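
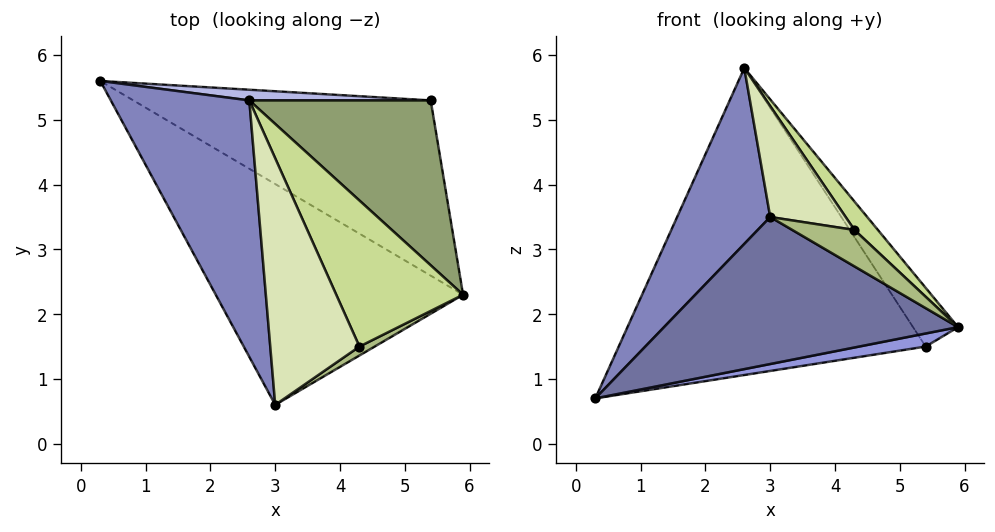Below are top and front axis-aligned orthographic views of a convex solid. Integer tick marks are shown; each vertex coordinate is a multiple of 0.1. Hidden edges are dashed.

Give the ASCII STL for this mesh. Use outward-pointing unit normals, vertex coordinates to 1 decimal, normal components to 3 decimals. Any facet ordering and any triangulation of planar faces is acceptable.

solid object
 facet normal -0.161 -0.547 -0.822
  outer loop
   vertex 3.0 0.6 3.5
   vertex 0.3 5.6 0.7
   vertex 5.9 2.3 1.8
  endloop
 endfacet
 facet normal -0.885 -0.263 0.384
  outer loop
   vertex 2.6 5.3 5.8
   vertex 0.3 5.6 0.7
   vertex 3.0 0.6 3.5
  endloop
 endfacet
 facet normal 0.150 -0.074 -0.986
  outer loop
   vertex 5.4 5.3 1.5
   vertex 5.9 2.3 1.8
   vertex 0.3 5.6 0.7
  endloop
 endfacet
 facet normal 0.053 0.998 0.035
  outer loop
   vertex 5.4 5.3 1.5
   vertex 0.3 5.6 0.7
   vertex 2.6 5.3 5.8
  endloop
 endfacet
 facet normal 0.823 0.191 0.536
  outer loop
   vertex 5.4 5.3 1.5
   vertex 2.6 5.3 5.8
   vertex 5.9 2.3 1.8
  endloop
 endfacet
 facet normal 0.578 -0.792 0.194
  outer loop
   vertex 4.3 1.5 3.3
   vertex 3.0 0.6 3.5
   vertex 5.9 2.3 1.8
  endloop
 endfacet
 facet normal 0.713 -0.134 0.689
  outer loop
   vertex 4.3 1.5 3.3
   vertex 5.9 2.3 1.8
   vertex 2.6 5.3 5.8
  endloop
 endfacet
 facet normal 0.391 -0.378 0.840
  outer loop
   vertex 4.3 1.5 3.3
   vertex 2.6 5.3 5.8
   vertex 3.0 0.6 3.5
  endloop
 endfacet
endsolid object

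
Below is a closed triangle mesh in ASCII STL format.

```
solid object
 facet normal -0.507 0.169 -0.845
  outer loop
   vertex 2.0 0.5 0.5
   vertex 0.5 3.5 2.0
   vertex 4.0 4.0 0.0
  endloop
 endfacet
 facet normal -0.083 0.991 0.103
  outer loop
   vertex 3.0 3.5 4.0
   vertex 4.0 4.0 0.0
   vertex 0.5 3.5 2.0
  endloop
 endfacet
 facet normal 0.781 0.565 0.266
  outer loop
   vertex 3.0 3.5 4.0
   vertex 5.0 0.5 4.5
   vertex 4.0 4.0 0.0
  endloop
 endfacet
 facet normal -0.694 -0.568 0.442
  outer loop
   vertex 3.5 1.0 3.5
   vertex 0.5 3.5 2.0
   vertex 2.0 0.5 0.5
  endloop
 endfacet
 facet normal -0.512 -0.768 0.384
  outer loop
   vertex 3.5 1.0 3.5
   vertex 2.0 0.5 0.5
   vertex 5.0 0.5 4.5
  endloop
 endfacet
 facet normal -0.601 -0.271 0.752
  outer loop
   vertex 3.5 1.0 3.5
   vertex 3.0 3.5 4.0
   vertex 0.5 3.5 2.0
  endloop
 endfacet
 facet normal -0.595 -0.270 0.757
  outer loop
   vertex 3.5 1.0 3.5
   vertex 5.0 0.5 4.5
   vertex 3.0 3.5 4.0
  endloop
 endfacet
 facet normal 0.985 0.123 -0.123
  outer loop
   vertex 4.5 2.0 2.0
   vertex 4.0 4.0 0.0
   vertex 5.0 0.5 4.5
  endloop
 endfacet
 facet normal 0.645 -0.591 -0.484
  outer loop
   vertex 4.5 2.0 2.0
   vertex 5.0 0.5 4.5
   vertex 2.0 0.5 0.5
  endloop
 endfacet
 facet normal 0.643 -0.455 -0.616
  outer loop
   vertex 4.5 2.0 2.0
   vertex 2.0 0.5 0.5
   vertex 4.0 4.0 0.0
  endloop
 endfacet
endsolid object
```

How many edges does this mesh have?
15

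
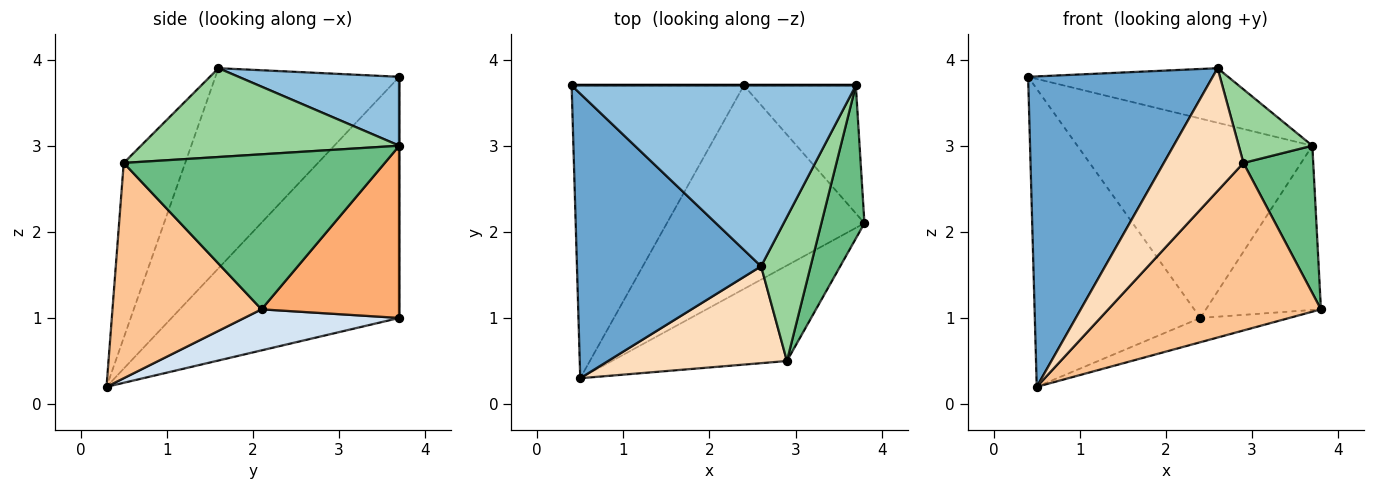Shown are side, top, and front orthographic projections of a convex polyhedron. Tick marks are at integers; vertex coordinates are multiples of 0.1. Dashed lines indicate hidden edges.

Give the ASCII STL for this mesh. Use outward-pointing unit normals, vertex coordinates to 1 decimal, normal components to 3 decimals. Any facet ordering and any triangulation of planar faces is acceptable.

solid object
 facet normal -0.592 -0.594 0.545
  outer loop
   vertex 2.6 1.6 3.9
   vertex 0.4 3.7 3.8
   vertex 0.5 0.3 0.2
  endloop
 endfacet
 facet normal 0.226 0.281 0.933
  outer loop
   vertex 3.7 3.7 3.0
   vertex 0.4 3.7 3.8
   vertex 2.6 1.6 3.9
  endloop
 endfacet
 facet normal -0.700 0.509 -0.500
  outer loop
   vertex 2.4 3.7 1.0
   vertex 0.5 0.3 0.2
   vertex 0.4 3.7 3.8
  endloop
 endfacet
 facet normal 0.202 0.116 -0.973
  outer loop
   vertex 2.4 3.7 1.0
   vertex 3.8 2.1 1.1
   vertex 0.5 0.3 0.2
  endloop
 endfacet
 facet normal 0.000 1.000 0.000
  outer loop
   vertex 2.4 3.7 1.0
   vertex 0.4 3.7 3.8
   vertex 3.7 3.7 3.0
  endloop
 endfacet
 facet normal 0.687 0.573 -0.447
  outer loop
   vertex 2.4 3.7 1.0
   vertex 3.7 3.7 3.0
   vertex 3.8 2.1 1.1
  endloop
 endfacet
 facet normal 0.520 -0.742 -0.423
  outer loop
   vertex 2.9 0.5 2.8
   vertex 0.5 0.3 0.2
   vertex 3.8 2.1 1.1
  endloop
 endfacet
 facet normal -0.518 -0.671 0.530
  outer loop
   vertex 2.9 0.5 2.8
   vertex 2.6 1.6 3.9
   vertex 0.5 0.3 0.2
  endloop
 endfacet
 facet normal 0.933 -0.249 0.259
  outer loop
   vertex 2.9 0.5 2.8
   vertex 3.8 2.1 1.1
   vertex 3.7 3.7 3.0
  endloop
 endfacet
 facet normal 0.848 -0.241 0.473
  outer loop
   vertex 2.9 0.5 2.8
   vertex 3.7 3.7 3.0
   vertex 2.6 1.6 3.9
  endloop
 endfacet
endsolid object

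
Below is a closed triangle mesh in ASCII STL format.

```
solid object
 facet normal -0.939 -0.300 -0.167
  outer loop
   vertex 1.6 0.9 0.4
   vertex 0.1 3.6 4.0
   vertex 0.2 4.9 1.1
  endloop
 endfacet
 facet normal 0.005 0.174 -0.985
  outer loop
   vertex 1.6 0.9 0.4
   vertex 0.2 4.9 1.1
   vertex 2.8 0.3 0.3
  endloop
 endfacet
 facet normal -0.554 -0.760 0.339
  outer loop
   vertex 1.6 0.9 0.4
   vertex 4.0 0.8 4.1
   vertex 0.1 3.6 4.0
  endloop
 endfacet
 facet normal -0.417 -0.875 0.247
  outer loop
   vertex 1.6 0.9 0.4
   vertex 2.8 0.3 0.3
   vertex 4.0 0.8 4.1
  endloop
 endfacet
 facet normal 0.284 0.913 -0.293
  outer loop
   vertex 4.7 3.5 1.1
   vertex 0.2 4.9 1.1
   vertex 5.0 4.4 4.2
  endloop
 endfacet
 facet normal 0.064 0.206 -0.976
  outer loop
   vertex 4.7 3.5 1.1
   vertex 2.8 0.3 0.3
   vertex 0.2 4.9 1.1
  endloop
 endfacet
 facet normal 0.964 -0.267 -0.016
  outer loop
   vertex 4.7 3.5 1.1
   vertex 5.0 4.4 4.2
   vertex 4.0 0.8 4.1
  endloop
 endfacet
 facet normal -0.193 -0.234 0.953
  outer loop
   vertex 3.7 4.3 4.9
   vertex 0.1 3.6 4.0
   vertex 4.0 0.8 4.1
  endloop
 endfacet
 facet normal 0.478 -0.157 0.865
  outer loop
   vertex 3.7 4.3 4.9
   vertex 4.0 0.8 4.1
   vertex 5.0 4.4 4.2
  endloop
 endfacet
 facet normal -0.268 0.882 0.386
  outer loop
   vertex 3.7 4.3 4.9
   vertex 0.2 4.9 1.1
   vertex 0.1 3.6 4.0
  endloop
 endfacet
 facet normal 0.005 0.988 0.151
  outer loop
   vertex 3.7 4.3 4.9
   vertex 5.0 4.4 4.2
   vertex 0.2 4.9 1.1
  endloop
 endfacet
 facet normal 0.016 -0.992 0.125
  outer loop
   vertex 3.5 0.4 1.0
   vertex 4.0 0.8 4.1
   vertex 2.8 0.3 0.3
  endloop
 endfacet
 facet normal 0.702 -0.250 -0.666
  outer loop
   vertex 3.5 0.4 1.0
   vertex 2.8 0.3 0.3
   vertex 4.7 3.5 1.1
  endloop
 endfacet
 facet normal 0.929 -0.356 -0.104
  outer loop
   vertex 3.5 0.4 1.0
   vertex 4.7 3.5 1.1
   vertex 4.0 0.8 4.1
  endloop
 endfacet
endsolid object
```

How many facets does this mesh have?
14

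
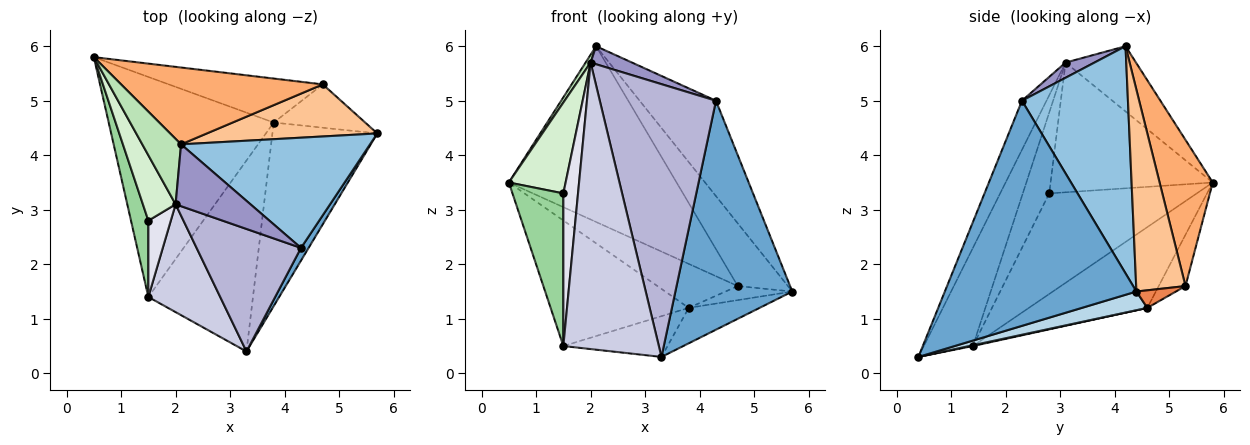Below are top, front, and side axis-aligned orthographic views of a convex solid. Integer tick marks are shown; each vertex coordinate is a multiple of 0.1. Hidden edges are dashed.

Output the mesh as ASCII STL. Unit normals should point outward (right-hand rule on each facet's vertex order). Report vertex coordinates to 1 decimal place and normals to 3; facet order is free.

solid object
 facet normal 0.853 -0.521 0.029
  outer loop
   vertex 4.3 2.3 5.0
   vertex 3.3 0.4 0.3
   vertex 5.7 4.4 1.5
  endloop
 endfacet
 facet normal 0.673 0.484 0.560
  outer loop
   vertex 4.3 2.3 5.0
   vertex 5.7 4.4 1.5
   vertex 2.1 4.2 6.0
  endloop
 endfacet
 facet normal 0.172 0.187 -0.967
  outer loop
   vertex 3.8 4.6 1.2
   vertex 5.7 4.4 1.5
   vertex 3.3 0.4 0.3
  endloop
 endfacet
 facet normal -0.229 0.688 -0.688
  outer loop
   vertex 4.7 5.3 1.6
   vertex 3.8 4.6 1.2
   vertex 0.5 5.8 3.5
  endloop
 endfacet
 facet normal 0.180 0.304 -0.936
  outer loop
   vertex 4.7 5.3 1.6
   vertex 5.7 4.4 1.5
   vertex 3.8 4.6 1.2
  endloop
 endfacet
 facet normal 0.279 0.880 0.385
  outer loop
   vertex 4.7 5.3 1.6
   vertex 0.5 5.8 3.5
   vertex 2.1 4.2 6.0
  endloop
 endfacet
 facet normal 0.603 0.613 0.510
  outer loop
   vertex 4.7 5.3 1.6
   vertex 2.1 4.2 6.0
   vertex 5.7 4.4 1.5
  endloop
 endfacet
 facet normal -0.391 0.456 -0.799
  outer loop
   vertex 1.5 1.4 0.5
   vertex 0.5 5.8 3.5
   vertex 3.8 4.6 1.2
  endloop
 endfacet
 facet normal 0.007 0.209 -0.978
  outer loop
   vertex 1.5 1.4 0.5
   vertex 3.8 4.6 1.2
   vertex 3.3 0.4 0.3
  endloop
 endfacet
 facet normal -0.933 -0.322 0.161
  outer loop
   vertex 1.5 1.4 0.5
   vertex 1.5 2.8 3.3
   vertex 0.5 5.8 3.5
  endloop
 endfacet
 facet normal -0.858 -0.061 0.510
  outer loop
   vertex 2.0 3.1 5.7
   vertex 2.1 4.2 6.0
   vertex 0.5 5.8 3.5
  endloop
 endfacet
 facet normal -0.918 -0.321 0.231
  outer loop
   vertex 2.0 3.1 5.7
   vertex 0.5 5.8 3.5
   vertex 1.5 2.8 3.3
  endloop
 endfacet
 facet normal 0.191 -0.274 0.942
  outer loop
   vertex 2.0 3.1 5.7
   vertex 4.3 2.3 5.0
   vertex 2.1 4.2 6.0
  endloop
 endfacet
 facet normal -0.189 -0.896 0.402
  outer loop
   vertex 2.0 3.1 5.7
   vertex 3.3 0.4 0.3
   vertex 4.3 2.3 5.0
  endloop
 endfacet
 facet normal -0.433 -0.843 0.317
  outer loop
   vertex 2.0 3.1 5.7
   vertex 1.5 1.4 0.5
   vertex 3.3 0.4 0.3
  endloop
 endfacet
 facet normal -0.849 -0.472 0.236
  outer loop
   vertex 2.0 3.1 5.7
   vertex 1.5 2.8 3.3
   vertex 1.5 1.4 0.5
  endloop
 endfacet
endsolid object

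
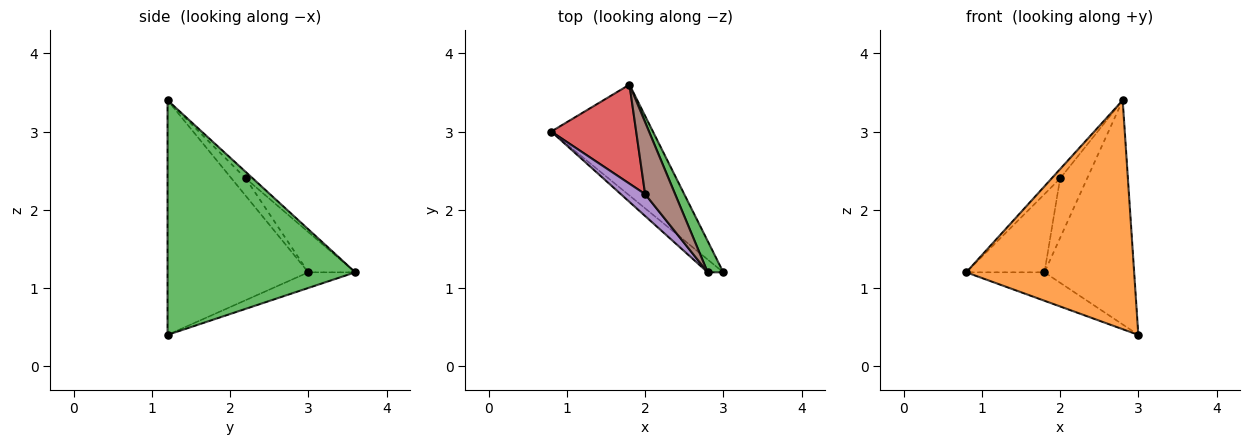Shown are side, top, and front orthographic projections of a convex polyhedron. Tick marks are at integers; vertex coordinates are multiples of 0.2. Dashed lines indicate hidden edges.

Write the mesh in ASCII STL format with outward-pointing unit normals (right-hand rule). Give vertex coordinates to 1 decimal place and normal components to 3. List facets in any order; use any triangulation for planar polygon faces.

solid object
 facet normal -0.147 0.246 -0.958
  outer loop
   vertex 1.8 3.6 1.2
   vertex 3.0 1.2 0.4
   vertex 0.8 3.0 1.2
  endloop
 endfacet
 facet normal -0.642 -0.766 -0.043
  outer loop
   vertex 2.8 1.2 3.4
   vertex 0.8 3.0 1.2
   vertex 3.0 1.2 0.4
  endloop
 endfacet
 facet normal 0.901 0.430 0.060
  outer loop
   vertex 2.8 1.2 3.4
   vertex 3.0 1.2 0.4
   vertex 1.8 3.6 1.2
  endloop
 endfacet
 facet normal -0.348 0.581 0.736
  outer loop
   vertex 2.0 2.2 2.4
   vertex 1.8 3.6 1.2
   vertex 0.8 3.0 1.2
  endloop
 endfacet
 facet normal -0.549 0.329 0.768
  outer loop
   vertex 2.0 2.2 2.4
   vertex 0.8 3.0 1.2
   vertex 2.8 1.2 3.4
  endloop
 endfacet
 facet normal -0.165 0.628 0.760
  outer loop
   vertex 2.0 2.2 2.4
   vertex 2.8 1.2 3.4
   vertex 1.8 3.6 1.2
  endloop
 endfacet
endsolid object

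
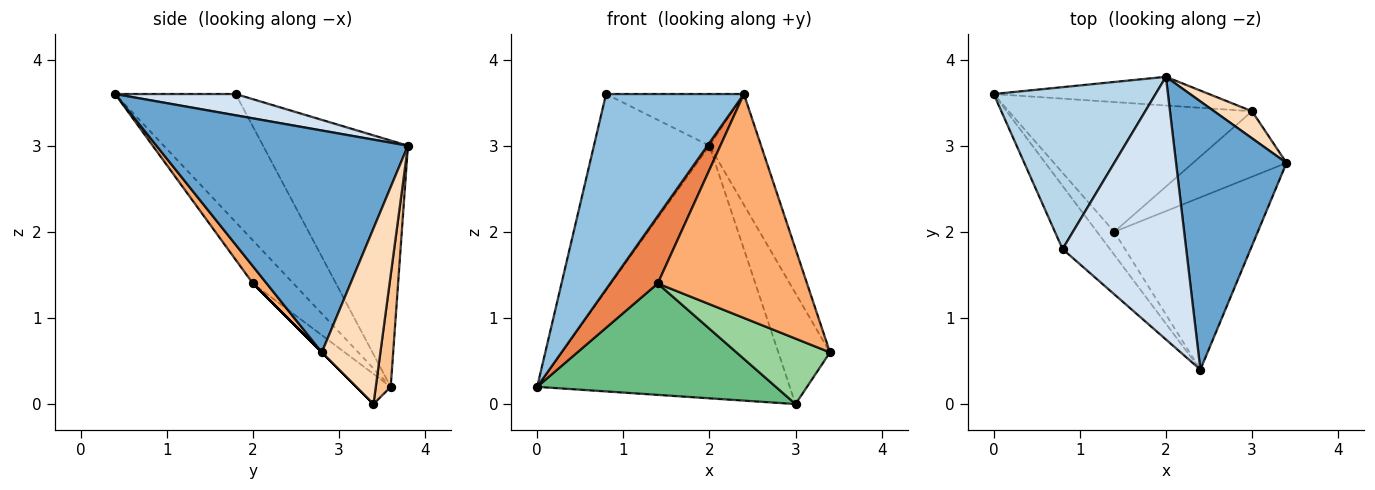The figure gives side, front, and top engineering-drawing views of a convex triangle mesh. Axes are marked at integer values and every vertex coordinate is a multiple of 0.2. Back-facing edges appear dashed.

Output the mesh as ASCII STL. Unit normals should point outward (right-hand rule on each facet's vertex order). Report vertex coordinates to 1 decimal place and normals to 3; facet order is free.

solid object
 facet normal 0.880 0.181 0.438
  outer loop
   vertex 2.0 3.8 3.0
   vertex 2.4 0.4 3.6
   vertex 3.4 2.8 0.6
  endloop
 endfacet
 facet normal -0.640 -0.731 -0.237
  outer loop
   vertex 0.8 1.8 3.6
   vertex 0.0 3.6 0.2
   vertex 2.4 0.4 3.6
  endloop
 endfacet
 facet normal -0.695 0.554 0.457
  outer loop
   vertex 0.8 1.8 3.6
   vertex 2.0 3.8 3.0
   vertex 0.0 3.6 0.2
  endloop
 endfacet
 facet normal 0.167 0.190 0.967
  outer loop
   vertex 0.8 1.8 3.6
   vertex 2.4 0.4 3.6
   vertex 2.0 3.8 3.0
  endloop
 endfacet
 facet normal -0.627 -0.737 -0.251
  outer loop
   vertex 1.4 2.0 1.4
   vertex 2.4 0.4 3.6
   vertex 0.0 3.6 0.2
  endloop
 endfacet
 facet normal 0.073 -0.791 -0.608
  outer loop
   vertex 1.4 2.0 1.4
   vertex 3.4 2.8 0.6
   vertex 2.4 0.4 3.6
  endloop
 endfacet
 facet normal 0.059 0.992 -0.113
  outer loop
   vertex 3.0 3.4 0.0
   vertex 0.0 3.6 0.2
   vertex 2.0 3.8 3.0
  endloop
 endfacet
 facet normal 0.740 0.653 0.160
  outer loop
   vertex 3.0 3.4 0.0
   vertex 2.0 3.8 3.0
   vertex 3.4 2.8 0.6
  endloop
 endfacet
 facet normal -0.094 -0.648 -0.755
  outer loop
   vertex 3.0 3.4 0.0
   vertex 1.4 2.0 1.4
   vertex 0.0 3.6 0.2
  endloop
 endfacet
 facet normal 0.000 -0.707 -0.707
  outer loop
   vertex 3.0 3.4 0.0
   vertex 3.4 2.8 0.6
   vertex 1.4 2.0 1.4
  endloop
 endfacet
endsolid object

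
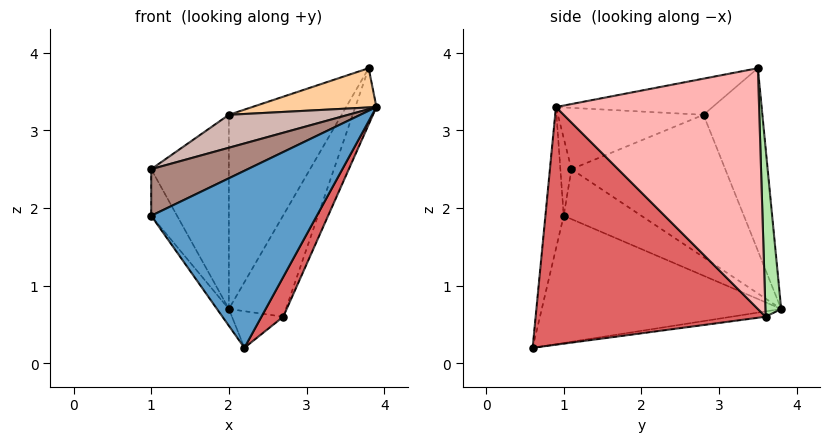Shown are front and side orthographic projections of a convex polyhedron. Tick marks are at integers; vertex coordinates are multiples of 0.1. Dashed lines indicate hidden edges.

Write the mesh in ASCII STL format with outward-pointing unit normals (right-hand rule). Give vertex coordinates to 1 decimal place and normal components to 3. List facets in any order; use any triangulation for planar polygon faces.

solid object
 facet normal -0.108 -0.982 0.155
  outer loop
   vertex 2.2 0.6 0.2
   vertex 3.9 0.9 3.3
   vertex 1.0 1.0 1.9
  endloop
 endfacet
 facet normal -0.812 0.040 -0.583
  outer loop
   vertex 2.2 0.6 0.2
   vertex 1.0 1.0 1.9
   vertex 2.0 3.8 0.7
  endloop
 endfacet
 facet normal -0.436 0.835 0.334
  outer loop
   vertex 2.0 2.8 3.2
   vertex 3.8 3.5 3.8
   vertex 2.0 3.8 0.7
  endloop
 endfacet
 facet normal -0.242 -0.192 0.951
  outer loop
   vertex 2.0 2.8 3.2
   vertex 3.9 0.9 3.3
   vertex 3.8 3.5 3.8
  endloop
 endfacet
 facet normal -0.098 0.148 -0.984
  outer loop
   vertex 2.7 3.6 0.6
   vertex 2.2 0.6 0.2
   vertex 2.0 3.8 0.7
  endloop
 endfacet
 facet normal 0.266 0.962 -0.061
  outer loop
   vertex 2.7 3.6 0.6
   vertex 2.0 3.8 0.7
   vertex 3.8 3.5 3.8
  endloop
 endfacet
 facet normal 0.877 -0.083 -0.473
  outer loop
   vertex 2.7 3.6 0.6
   vertex 3.9 0.9 3.3
   vertex 2.2 0.6 0.2
  endloop
 endfacet
 facet normal 0.942 0.098 -0.321
  outer loop
   vertex 2.7 3.6 0.6
   vertex 3.8 3.5 3.8
   vertex 3.9 0.9 3.3
  endloop
 endfacet
 facet normal -0.947 0.316 -0.053
  outer loop
   vertex 1.0 1.1 2.5
   vertex 2.0 3.8 0.7
   vertex 1.0 1.0 1.9
  endloop
 endfacet
 facet normal -0.878 0.444 0.177
  outer loop
   vertex 1.0 1.1 2.5
   vertex 2.0 2.8 3.2
   vertex 2.0 3.8 0.7
  endloop
 endfacet
 facet normal -0.113 -0.980 0.163
  outer loop
   vertex 1.0 1.1 2.5
   vertex 1.0 1.0 1.9
   vertex 3.9 0.9 3.3
  endloop
 endfacet
 facet normal -0.273 -0.224 0.935
  outer loop
   vertex 1.0 1.1 2.5
   vertex 3.9 0.9 3.3
   vertex 2.0 2.8 3.2
  endloop
 endfacet
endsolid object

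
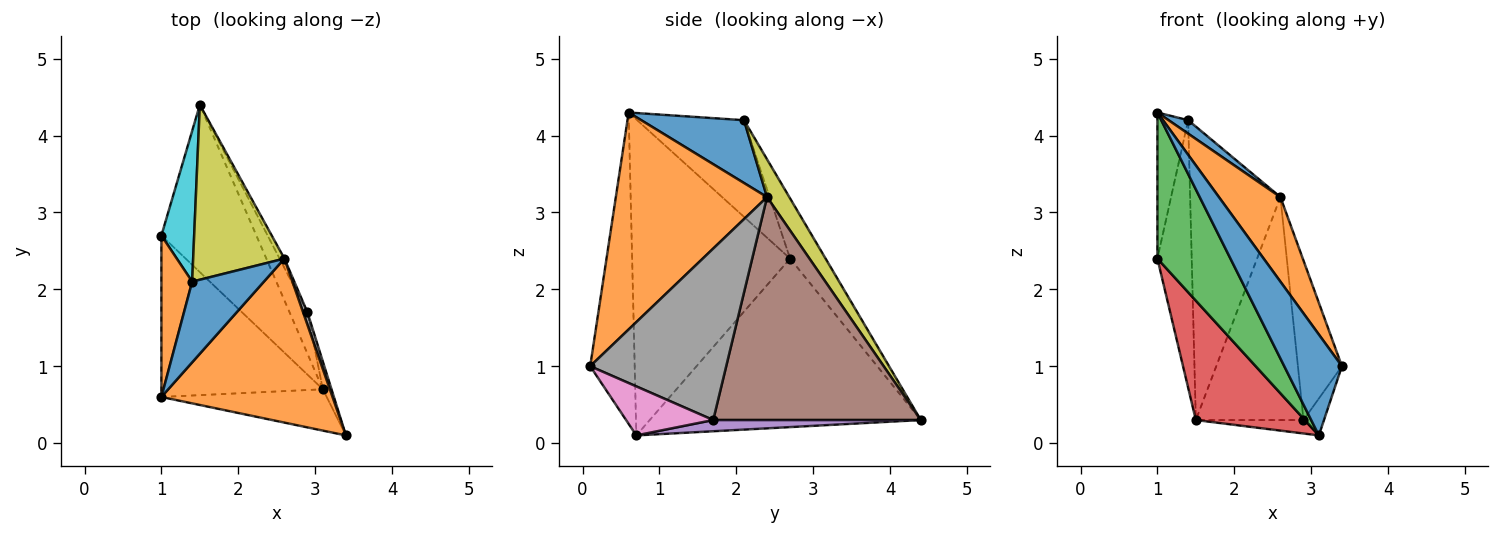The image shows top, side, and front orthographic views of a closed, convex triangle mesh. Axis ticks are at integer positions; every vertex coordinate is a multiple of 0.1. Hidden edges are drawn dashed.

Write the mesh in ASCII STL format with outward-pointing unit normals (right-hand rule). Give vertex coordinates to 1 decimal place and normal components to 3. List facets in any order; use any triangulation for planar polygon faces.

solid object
 facet normal -0.581 -0.753 -0.308
  outer loop
   vertex 3.1 0.7 0.1
   vertex 3.4 0.1 1.0
   vertex 1.0 0.6 4.3
  endloop
 endfacet
 facet normal 0.748 -0.304 0.590
  outer loop
   vertex 2.6 2.4 3.2
   vertex 1.0 0.6 4.3
   vertex 3.4 0.1 1.0
  endloop
 endfacet
 facet normal -0.823 -0.381 -0.421
  outer loop
   vertex 1.0 2.7 2.4
   vertex 3.1 0.7 0.1
   vertex 1.0 0.6 4.3
  endloop
 endfacet
 facet normal -0.822 -0.331 -0.463
  outer loop
   vertex 1.0 2.7 2.4
   vertex 1.5 4.4 0.3
   vertex 3.1 0.7 0.1
  endloop
 endfacet
 facet normal 0.513 0.266 -0.816
  outer loop
   vertex 2.9 1.7 0.3
   vertex 3.1 0.7 0.1
   vertex 1.5 4.4 0.3
  endloop
 endfacet
 facet normal 0.888 0.460 -0.019
  outer loop
   vertex 2.9 1.7 0.3
   vertex 1.5 4.4 0.3
   vertex 2.6 2.4 3.2
  endloop
 endfacet
 facet normal 0.959 0.226 -0.169
  outer loop
   vertex 2.9 1.7 0.3
   vertex 3.4 0.1 1.0
   vertex 3.1 0.7 0.1
  endloop
 endfacet
 facet normal 0.951 0.308 0.024
  outer loop
   vertex 2.9 1.7 0.3
   vertex 2.6 2.4 3.2
   vertex 3.4 0.1 1.0
  endloop
 endfacet
 facet normal 0.207 0.840 0.501
  outer loop
   vertex 1.4 2.1 4.2
   vertex 2.6 2.4 3.2
   vertex 1.5 4.4 0.3
  endloop
 endfacet
 facet normal -0.670 0.647 0.365
  outer loop
   vertex 1.4 2.1 4.2
   vertex 1.5 4.4 0.3
   vertex 1.0 2.7 2.4
  endloop
 endfacet
 facet normal 0.653 -0.124 0.747
  outer loop
   vertex 1.4 2.1 4.2
   vertex 1.0 0.6 4.3
   vertex 2.6 2.4 3.2
  endloop
 endfacet
 facet normal -0.919 0.265 0.292
  outer loop
   vertex 1.4 2.1 4.2
   vertex 1.0 2.7 2.4
   vertex 1.0 0.6 4.3
  endloop
 endfacet
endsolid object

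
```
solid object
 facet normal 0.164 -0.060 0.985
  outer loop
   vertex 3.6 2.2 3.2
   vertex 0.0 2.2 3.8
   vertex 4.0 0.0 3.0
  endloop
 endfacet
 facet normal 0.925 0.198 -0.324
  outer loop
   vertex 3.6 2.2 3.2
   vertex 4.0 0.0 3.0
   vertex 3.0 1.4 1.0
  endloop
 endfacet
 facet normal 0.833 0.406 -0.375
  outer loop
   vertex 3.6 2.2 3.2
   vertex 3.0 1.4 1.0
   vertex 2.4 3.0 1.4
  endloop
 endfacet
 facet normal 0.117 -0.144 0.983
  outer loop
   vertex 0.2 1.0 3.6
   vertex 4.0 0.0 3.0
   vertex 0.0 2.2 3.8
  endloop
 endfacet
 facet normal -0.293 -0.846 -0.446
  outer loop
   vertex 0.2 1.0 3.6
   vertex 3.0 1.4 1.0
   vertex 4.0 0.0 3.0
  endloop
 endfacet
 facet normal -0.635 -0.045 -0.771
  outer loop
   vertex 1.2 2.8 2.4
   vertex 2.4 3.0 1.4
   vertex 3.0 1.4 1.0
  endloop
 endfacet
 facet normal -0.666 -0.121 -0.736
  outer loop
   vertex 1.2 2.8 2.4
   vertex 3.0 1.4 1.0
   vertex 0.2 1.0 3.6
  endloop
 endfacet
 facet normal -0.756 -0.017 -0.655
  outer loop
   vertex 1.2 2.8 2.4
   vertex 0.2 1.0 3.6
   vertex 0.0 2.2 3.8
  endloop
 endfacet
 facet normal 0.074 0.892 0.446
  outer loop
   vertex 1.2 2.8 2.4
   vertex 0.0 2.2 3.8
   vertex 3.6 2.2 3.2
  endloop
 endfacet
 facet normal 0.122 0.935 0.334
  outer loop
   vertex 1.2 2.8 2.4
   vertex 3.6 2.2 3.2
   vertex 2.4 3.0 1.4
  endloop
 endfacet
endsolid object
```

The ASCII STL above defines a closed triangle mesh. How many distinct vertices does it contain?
7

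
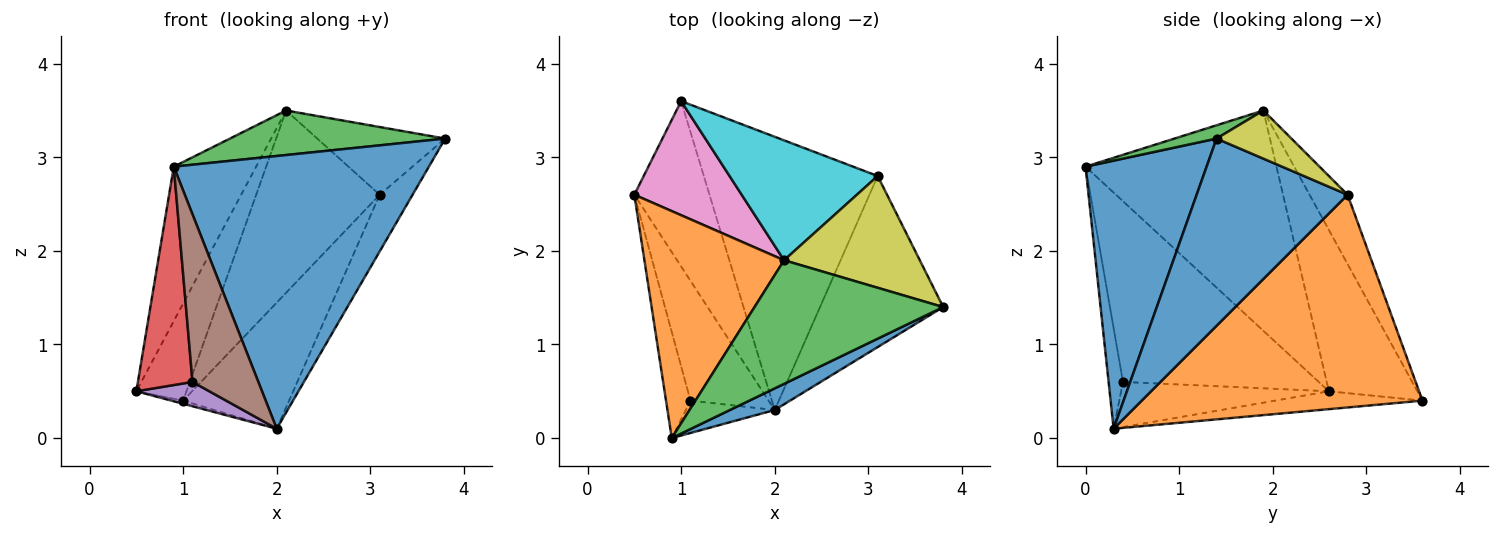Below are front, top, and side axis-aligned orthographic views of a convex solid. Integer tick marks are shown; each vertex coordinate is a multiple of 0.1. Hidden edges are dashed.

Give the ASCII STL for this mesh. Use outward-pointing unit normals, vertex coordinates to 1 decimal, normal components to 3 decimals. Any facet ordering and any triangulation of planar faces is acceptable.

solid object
 facet normal 0.428 -0.901 0.071
  outer loop
   vertex 2.0 0.3 0.1
   vertex 3.8 1.4 3.2
   vertex 0.9 0.0 2.9
  endloop
 endfacet
 facet normal -0.794 0.342 0.503
  outer loop
   vertex 2.1 1.9 3.5
   vertex 0.5 2.6 0.5
   vertex 0.9 0.0 2.9
  endloop
 endfacet
 facet normal 0.066 -0.338 0.939
  outer loop
   vertex 2.1 1.9 3.5
   vertex 0.9 0.0 2.9
   vertex 3.8 1.4 3.2
  endloop
 endfacet
 facet normal -0.955 -0.266 -0.129
  outer loop
   vertex 1.1 0.4 0.6
   vertex 0.9 0.0 2.9
   vertex 0.5 2.6 0.5
  endloop
 endfacet
 facet normal -0.493 -0.173 -0.853
  outer loop
   vertex 1.1 0.4 0.6
   vertex 0.5 2.6 0.5
   vertex 2.0 0.3 0.1
  endloop
 endfacet
 facet normal -0.210 -0.960 -0.185
  outer loop
   vertex 1.1 0.4 0.6
   vertex 2.0 0.3 0.1
   vertex 0.9 0.0 2.9
  endloop
 endfacet
 facet normal -0.753 0.427 0.501
  outer loop
   vertex 1.0 3.6 0.4
   vertex 0.5 2.6 0.5
   vertex 2.1 1.9 3.5
  endloop
 endfacet
 facet normal -0.231 0.018 -0.973
  outer loop
   vertex 1.0 3.6 0.4
   vertex 2.0 0.3 0.1
   vertex 0.5 2.6 0.5
  endloop
 endfacet
 facet normal 0.290 0.496 0.818
  outer loop
   vertex 3.1 2.8 2.6
   vertex 2.1 1.9 3.5
   vertex 3.8 1.4 3.2
  endloop
 endfacet
 facet normal -0.249 0.809 0.532
  outer loop
   vertex 3.1 2.8 2.6
   vertex 1.0 3.6 0.4
   vertex 2.1 1.9 3.5
  endloop
 endfacet
 facet normal 0.822 0.179 -0.541
  outer loop
   vertex 3.1 2.8 2.6
   vertex 3.8 1.4 3.2
   vertex 2.0 0.3 0.1
  endloop
 endfacet
 facet normal 0.743 0.280 -0.607
  outer loop
   vertex 3.1 2.8 2.6
   vertex 2.0 0.3 0.1
   vertex 1.0 3.6 0.4
  endloop
 endfacet
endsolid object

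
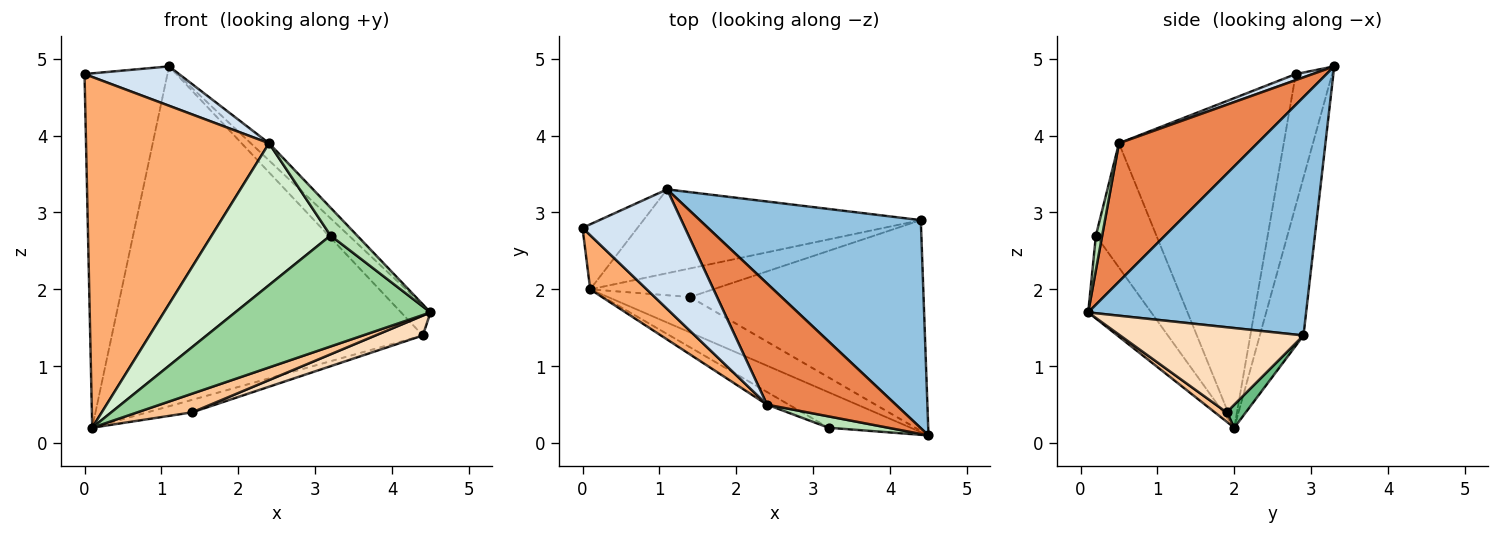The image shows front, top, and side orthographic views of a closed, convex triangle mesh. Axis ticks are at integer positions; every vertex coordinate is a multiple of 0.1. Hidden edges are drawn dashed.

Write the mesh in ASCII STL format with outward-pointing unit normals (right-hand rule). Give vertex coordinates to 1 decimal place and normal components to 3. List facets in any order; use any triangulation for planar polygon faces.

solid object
 facet normal -0.396 0.903 -0.166
  outer loop
   vertex 0.1 2.0 0.2
   vertex 0.0 2.8 4.8
   vertex 1.1 3.3 4.9
  endloop
 endfacet
 facet normal 0.730 0.099 0.677
  outer loop
   vertex 4.4 2.9 1.4
   vertex 1.1 3.3 4.9
   vertex 4.5 0.1 1.7
  endloop
 endfacet
 facet normal -0.135 0.962 -0.237
  outer loop
   vertex 4.4 2.9 1.4
   vertex 0.1 2.0 0.2
   vertex 1.1 3.3 4.9
  endloop
 endfacet
 facet normal 0.056 -0.313 0.948
  outer loop
   vertex 2.4 0.5 3.9
   vertex 1.1 3.3 4.9
   vertex 0.0 2.8 4.8
  endloop
 endfacet
 facet normal 0.729 0.096 0.678
  outer loop
   vertex 2.4 0.5 3.9
   vertex 4.5 0.1 1.7
   vertex 1.1 3.3 4.9
  endloop
 endfacet
 facet normal -0.665 -0.738 0.114
  outer loop
   vertex 2.4 0.5 3.9
   vertex 0.0 2.8 4.8
   vertex 0.1 2.0 0.2
  endloop
 endfacet
 facet normal 0.100 -0.464 -0.880
  outer loop
   vertex 1.4 1.9 0.4
   vertex 4.5 0.1 1.7
   vertex 0.1 2.0 0.2
  endloop
 endfacet
 facet normal 0.341 -0.088 -0.936
  outer loop
   vertex 1.4 1.9 0.4
   vertex 4.4 2.9 1.4
   vertex 4.5 0.1 1.7
  endloop
 endfacet
 facet normal 0.169 0.395 -0.903
  outer loop
   vertex 1.4 1.9 0.4
   vertex 0.1 2.0 0.2
   vertex 4.4 2.9 1.4
  endloop
 endfacet
 facet normal -0.294 -0.910 -0.291
  outer loop
   vertex 3.2 0.2 2.7
   vertex 0.1 2.0 0.2
   vertex 4.5 0.1 1.7
  endloop
 endfacet
 facet normal 0.214 -0.904 0.369
  outer loop
   vertex 3.2 0.2 2.7
   vertex 4.5 0.1 1.7
   vertex 2.4 0.5 3.9
  endloop
 endfacet
 facet normal -0.452 -0.888 -0.079
  outer loop
   vertex 3.2 0.2 2.7
   vertex 2.4 0.5 3.9
   vertex 0.1 2.0 0.2
  endloop
 endfacet
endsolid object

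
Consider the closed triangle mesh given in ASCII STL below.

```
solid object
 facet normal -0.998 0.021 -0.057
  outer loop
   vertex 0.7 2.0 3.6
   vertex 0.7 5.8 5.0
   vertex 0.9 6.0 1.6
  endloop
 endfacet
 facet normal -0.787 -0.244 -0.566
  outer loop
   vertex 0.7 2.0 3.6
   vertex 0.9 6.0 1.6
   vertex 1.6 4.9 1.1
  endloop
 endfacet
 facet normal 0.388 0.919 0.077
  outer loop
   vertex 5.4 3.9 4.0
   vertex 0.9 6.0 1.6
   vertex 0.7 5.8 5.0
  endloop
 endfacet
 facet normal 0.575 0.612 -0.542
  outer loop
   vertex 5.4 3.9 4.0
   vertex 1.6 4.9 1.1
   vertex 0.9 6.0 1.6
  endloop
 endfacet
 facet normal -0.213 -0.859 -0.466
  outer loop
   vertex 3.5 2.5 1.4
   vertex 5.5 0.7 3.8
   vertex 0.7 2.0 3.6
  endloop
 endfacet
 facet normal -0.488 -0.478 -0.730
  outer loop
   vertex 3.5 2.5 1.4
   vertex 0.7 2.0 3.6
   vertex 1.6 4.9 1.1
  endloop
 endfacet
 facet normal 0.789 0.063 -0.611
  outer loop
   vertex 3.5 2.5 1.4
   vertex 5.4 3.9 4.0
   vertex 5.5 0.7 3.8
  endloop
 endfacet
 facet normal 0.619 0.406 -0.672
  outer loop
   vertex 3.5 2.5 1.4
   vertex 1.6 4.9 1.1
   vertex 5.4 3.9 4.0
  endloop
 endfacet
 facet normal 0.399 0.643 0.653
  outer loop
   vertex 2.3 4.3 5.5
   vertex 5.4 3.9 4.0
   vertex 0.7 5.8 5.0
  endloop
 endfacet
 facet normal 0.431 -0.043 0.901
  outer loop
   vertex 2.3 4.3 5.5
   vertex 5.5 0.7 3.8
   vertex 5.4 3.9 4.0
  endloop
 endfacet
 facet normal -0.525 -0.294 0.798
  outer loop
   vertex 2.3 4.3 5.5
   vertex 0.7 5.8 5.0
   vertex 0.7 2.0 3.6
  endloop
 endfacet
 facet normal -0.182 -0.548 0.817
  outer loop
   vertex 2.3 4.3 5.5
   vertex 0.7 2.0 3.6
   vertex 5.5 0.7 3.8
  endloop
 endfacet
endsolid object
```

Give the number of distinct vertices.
8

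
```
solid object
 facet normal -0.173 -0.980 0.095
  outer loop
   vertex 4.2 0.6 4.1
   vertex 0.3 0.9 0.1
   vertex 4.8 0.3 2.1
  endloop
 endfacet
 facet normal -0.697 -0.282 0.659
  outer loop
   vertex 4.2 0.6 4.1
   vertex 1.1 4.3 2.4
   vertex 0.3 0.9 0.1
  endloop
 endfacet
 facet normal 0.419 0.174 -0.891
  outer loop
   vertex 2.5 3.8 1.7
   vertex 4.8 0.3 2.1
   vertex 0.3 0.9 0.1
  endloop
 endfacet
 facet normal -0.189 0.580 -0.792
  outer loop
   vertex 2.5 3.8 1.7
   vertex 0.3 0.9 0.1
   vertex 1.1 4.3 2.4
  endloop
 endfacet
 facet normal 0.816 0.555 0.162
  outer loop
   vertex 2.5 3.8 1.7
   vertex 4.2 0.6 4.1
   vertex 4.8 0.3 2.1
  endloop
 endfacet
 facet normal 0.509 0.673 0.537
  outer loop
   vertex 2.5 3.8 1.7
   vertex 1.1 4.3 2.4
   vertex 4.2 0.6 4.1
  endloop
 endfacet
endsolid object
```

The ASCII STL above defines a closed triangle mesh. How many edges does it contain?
9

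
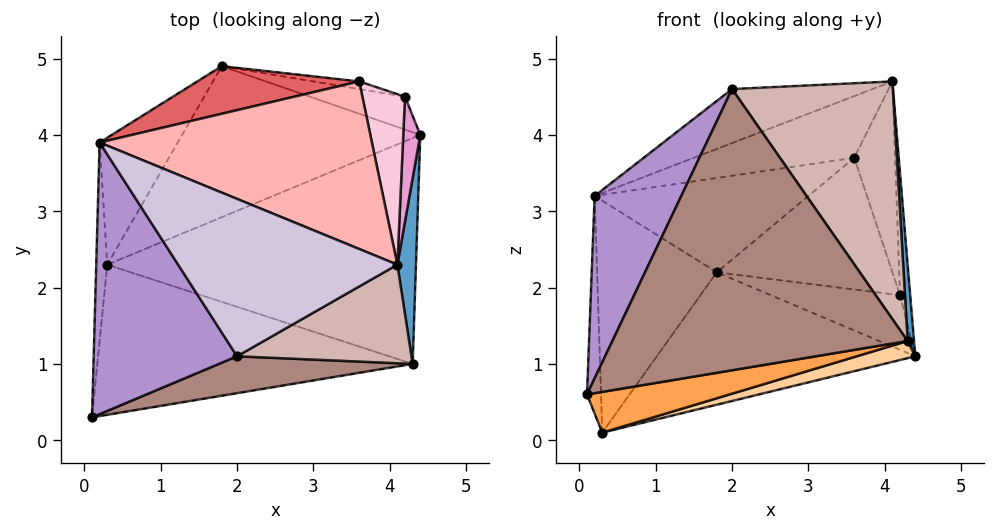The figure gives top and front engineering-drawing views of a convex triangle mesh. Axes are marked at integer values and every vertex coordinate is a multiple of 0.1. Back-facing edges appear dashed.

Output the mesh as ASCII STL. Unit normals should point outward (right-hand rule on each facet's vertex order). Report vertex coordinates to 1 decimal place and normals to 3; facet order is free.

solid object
 facet normal 0.997 -0.029 0.070
  outer loop
   vertex 4.3 1.0 1.3
   vertex 4.4 4.0 1.1
   vertex 4.1 2.3 4.7
  endloop
 endfacet
 facet normal -0.090 0.657 -0.749
  outer loop
   vertex 0.3 2.3 0.1
   vertex 1.8 4.9 2.2
   vertex 4.4 4.0 1.1
  endloop
 endfacet
 facet normal 0.200 -0.256 -0.946
  outer loop
   vertex 0.3 2.3 0.1
   vertex 4.3 1.0 1.3
   vertex 0.1 0.3 0.6
  endloop
 endfacet
 facet normal 0.265 -0.073 -0.962
  outer loop
   vertex 0.3 2.3 0.1
   vertex 4.4 4.0 1.1
   vertex 4.3 1.0 1.3
  endloop
 endfacet
 facet normal -0.994 0.081 -0.074
  outer loop
   vertex 0.2 3.9 3.2
   vertex 0.3 2.3 0.1
   vertex 0.1 0.3 0.6
  endloop
 endfacet
 facet normal -0.647 0.669 -0.366
  outer loop
   vertex 0.2 3.9 3.2
   vertex 1.8 4.9 2.2
   vertex 0.3 2.3 0.1
  endloop
 endfacet
 facet normal -0.266 0.860 0.434
  outer loop
   vertex 3.6 4.7 3.7
   vertex 1.8 4.9 2.2
   vertex 0.2 3.9 3.2
  endloop
 endfacet
 facet normal -0.214 0.337 0.917
  outer loop
   vertex 3.6 4.7 3.7
   vertex 0.2 3.9 3.2
   vertex 4.1 2.3 4.7
  endloop
 endfacet
 facet normal -0.834 -0.307 0.458
  outer loop
   vertex 2.0 1.1 4.6
   vertex 0.2 3.9 3.2
   vertex 0.1 0.3 0.6
  endloop
 endfacet
 facet normal -0.225 0.316 0.922
  outer loop
   vertex 2.0 1.1 4.6
   vertex 4.1 2.3 4.7
   vertex 0.2 3.9 3.2
  endloop
 endfacet
 facet normal 0.142 -0.981 0.129
  outer loop
   vertex 2.0 1.1 4.6
   vertex 0.1 0.3 0.6
   vertex 4.3 1.0 1.3
  endloop
 endfacet
 facet normal 0.454 -0.823 0.341
  outer loop
   vertex 2.0 1.1 4.6
   vertex 4.3 1.0 1.3
   vertex 4.1 2.3 4.7
  endloop
 endfacet
 facet normal 0.977 0.148 0.152
  outer loop
   vertex 4.2 4.5 1.9
   vertex 4.1 2.3 4.7
   vertex 4.4 4.0 1.1
  endloop
 endfacet
 facet normal 0.914 0.303 0.271
  outer loop
   vertex 4.2 4.5 1.9
   vertex 3.6 4.7 3.7
   vertex 4.1 2.3 4.7
  endloop
 endfacet
 facet normal 0.078 0.854 -0.514
  outer loop
   vertex 4.2 4.5 1.9
   vertex 4.4 4.0 1.1
   vertex 1.8 4.9 2.2
  endloop
 endfacet
 facet normal 0.157 0.986 -0.057
  outer loop
   vertex 4.2 4.5 1.9
   vertex 1.8 4.9 2.2
   vertex 3.6 4.7 3.7
  endloop
 endfacet
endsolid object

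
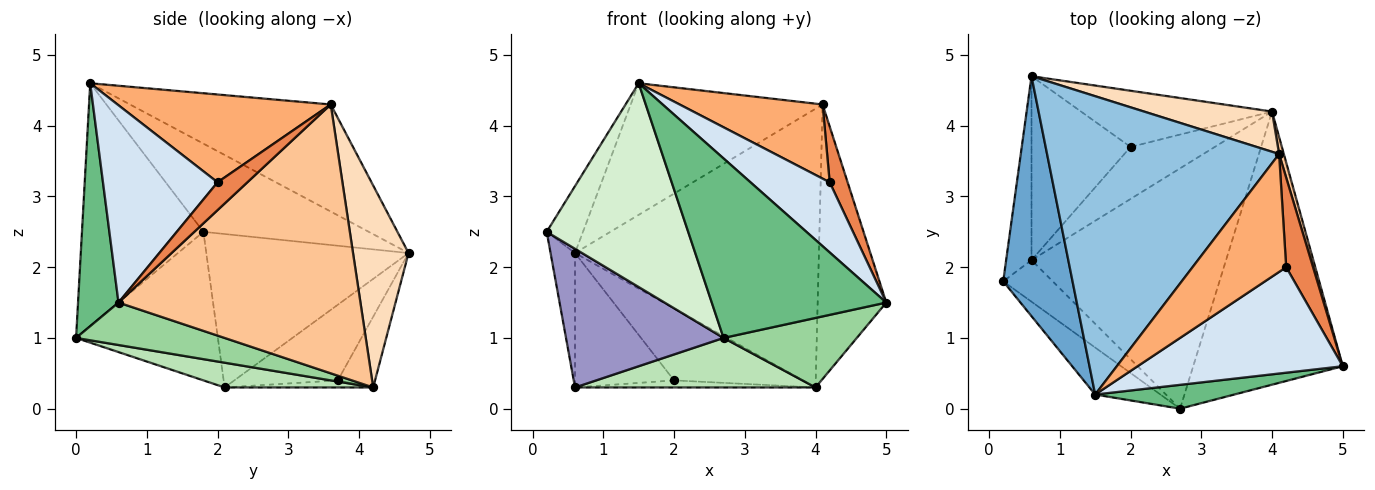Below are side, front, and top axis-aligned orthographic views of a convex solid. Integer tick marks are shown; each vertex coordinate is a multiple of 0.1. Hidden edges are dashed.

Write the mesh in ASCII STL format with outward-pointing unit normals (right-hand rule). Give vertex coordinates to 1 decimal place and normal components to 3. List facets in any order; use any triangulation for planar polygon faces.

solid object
 facet normal -0.775 0.170 0.609
  outer loop
   vertex 1.5 0.2 4.6
   vertex 0.6 4.7 2.2
   vertex 0.2 1.8 2.5
  endloop
 endfacet
 facet normal -0.389 0.372 0.843
  outer loop
   vertex 4.1 3.6 4.3
   vertex 0.6 4.7 2.2
   vertex 1.5 0.2 4.6
  endloop
 endfacet
 facet normal -0.980 0.118 -0.162
  outer loop
   vertex 0.6 2.1 0.3
   vertex 0.2 1.8 2.5
   vertex 0.6 4.7 2.2
  endloop
 endfacet
 facet normal 0.625 -0.432 0.650
  outer loop
   vertex 4.2 2.0 3.2
   vertex 1.5 0.2 4.6
   vertex 5.0 0.6 1.5
  endloop
 endfacet
 facet normal 0.660 -0.397 0.638
  outer loop
   vertex 4.2 2.0 3.2
   vertex 5.0 0.6 1.5
   vertex 4.1 3.6 4.3
  endloop
 endfacet
 facet normal 0.622 -0.417 0.663
  outer loop
   vertex 4.2 2.0 3.2
   vertex 4.1 3.6 4.3
   vertex 1.5 0.2 4.6
  endloop
 endfacet
 facet normal 0.962 0.273 0.017
  outer loop
   vertex 4.0 4.2 0.3
   vertex 4.1 3.6 4.3
   vertex 5.0 0.6 1.5
  endloop
 endfacet
 facet normal 0.220 0.966 0.139
  outer loop
   vertex 4.0 4.2 0.3
   vertex 0.6 4.7 2.2
   vertex 4.1 3.6 4.3
  endloop
 endfacet
 facet normal 0.224 -0.966 0.128
  outer loop
   vertex 2.7 0.0 1.0
   vertex 5.0 0.6 1.5
   vertex 1.5 0.2 4.6
  endloop
 endfacet
 facet normal 0.265 -0.238 -0.934
  outer loop
   vertex 2.7 0.0 1.0
   vertex 4.0 4.2 0.3
   vertex 5.0 0.6 1.5
  endloop
 endfacet
 facet normal 0.124 -0.200 -0.972
  outer loop
   vertex 2.7 0.0 1.0
   vertex 0.6 2.1 0.3
   vertex 4.0 4.2 0.3
  endloop
 endfacet
 facet normal -0.642 -0.747 -0.172
  outer loop
   vertex 2.7 0.0 1.0
   vertex 1.5 0.2 4.6
   vertex 0.2 1.8 2.5
  endloop
 endfacet
 facet normal -0.653 -0.725 -0.218
  outer loop
   vertex 2.7 0.0 1.0
   vertex 0.2 1.8 2.5
   vertex 0.6 2.1 0.3
  endloop
 endfacet
 facet normal -0.525 0.502 -0.687
  outer loop
   vertex 2.0 3.7 0.4
   vertex 0.6 2.1 0.3
   vertex 0.6 4.7 2.2
  endloop
 endfacet
 facet normal -0.222 0.769 -0.600
  outer loop
   vertex 2.0 3.7 0.4
   vertex 0.6 4.7 2.2
   vertex 4.0 4.2 0.3
  endloop
 endfacet
 facet normal -0.083 0.134 -0.987
  outer loop
   vertex 2.0 3.7 0.4
   vertex 4.0 4.2 0.3
   vertex 0.6 2.1 0.3
  endloop
 endfacet
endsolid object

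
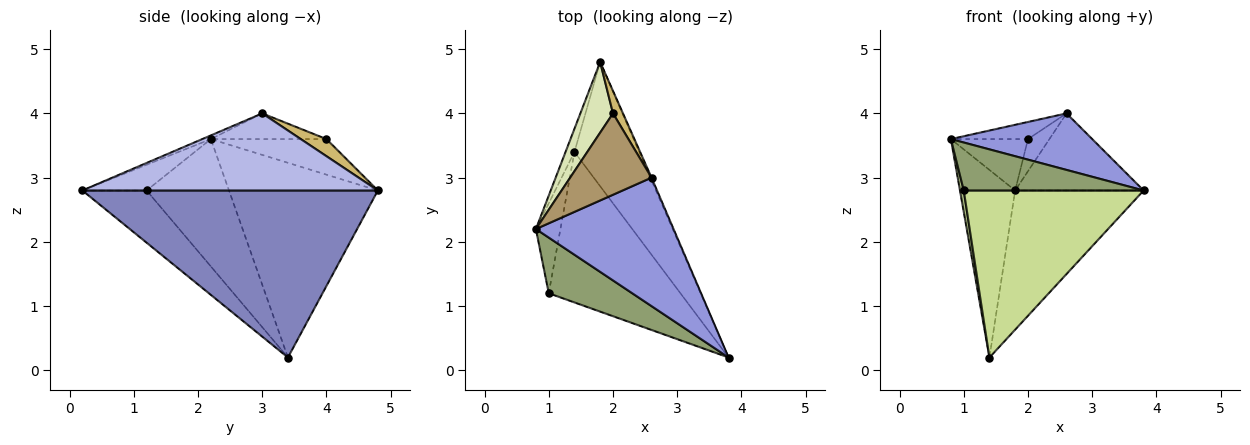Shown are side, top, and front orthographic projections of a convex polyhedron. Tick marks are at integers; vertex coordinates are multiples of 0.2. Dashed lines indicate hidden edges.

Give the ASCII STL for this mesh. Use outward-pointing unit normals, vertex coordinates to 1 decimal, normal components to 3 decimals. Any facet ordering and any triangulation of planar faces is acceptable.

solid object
 facet normal -0.937 0.347 -0.043
  outer loop
   vertex 1.4 3.4 0.2
   vertex 0.8 2.2 3.6
   vertex 1.8 4.8 2.8
  endloop
 endfacet
 facet normal 0.864 0.376 -0.335
  outer loop
   vertex 1.4 3.4 0.2
   vertex 1.8 4.8 2.8
   vertex 3.8 0.2 2.8
  endloop
 endfacet
 facet normal -0.024 -0.403 0.915
  outer loop
   vertex 2.6 3.0 4.0
   vertex 0.8 2.2 3.6
   vertex 3.8 0.2 2.8
  endloop
 endfacet
 facet normal 0.917 0.399 -0.013
  outer loop
   vertex 2.6 3.0 4.0
   vertex 3.8 0.2 2.8
   vertex 1.8 4.8 2.8
  endloop
 endfacet
 facet normal -0.227 -0.636 0.738
  outer loop
   vertex 1.0 1.2 2.8
   vertex 3.8 0.2 2.8
   vertex 0.8 2.2 3.6
  endloop
 endfacet
 facet normal -0.981 -0.045 -0.189
  outer loop
   vertex 1.0 1.2 2.8
   vertex 0.8 2.2 3.6
   vertex 1.4 3.4 0.2
  endloop
 endfacet
 facet normal -0.256 -0.718 -0.647
  outer loop
   vertex 1.0 1.2 2.8
   vertex 1.4 3.4 0.2
   vertex 3.8 0.2 2.8
  endloop
 endfacet
 facet normal -0.662 0.441 0.606
  outer loop
   vertex 2.0 4.0 3.6
   vertex 1.8 4.8 2.8
   vertex 0.8 2.2 3.6
  endloop
 endfacet
 facet normal -0.295 0.197 0.935
  outer loop
   vertex 2.0 4.0 3.6
   vertex 0.8 2.2 3.6
   vertex 2.6 3.0 4.0
  endloop
 endfacet
 facet normal 0.701 0.584 0.409
  outer loop
   vertex 2.0 4.0 3.6
   vertex 2.6 3.0 4.0
   vertex 1.8 4.8 2.8
  endloop
 endfacet
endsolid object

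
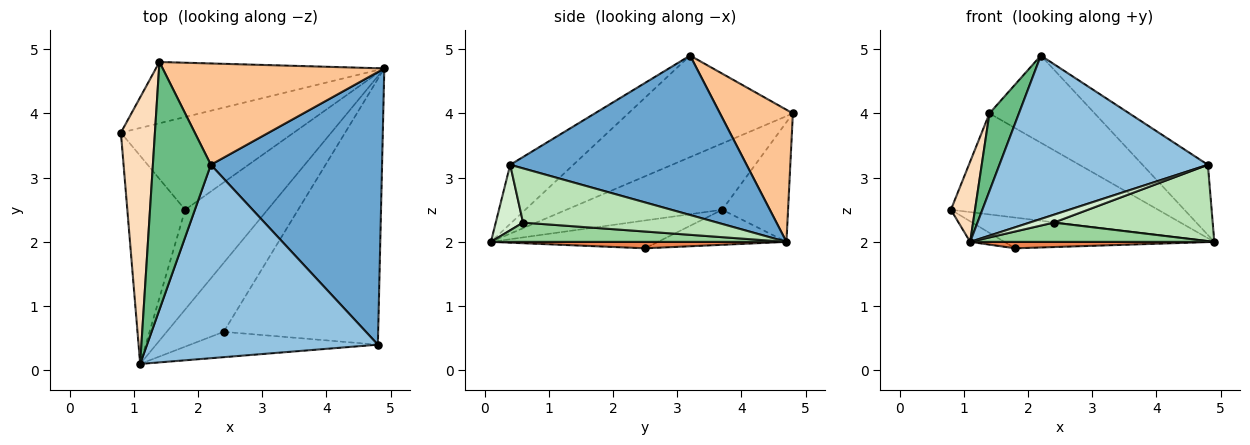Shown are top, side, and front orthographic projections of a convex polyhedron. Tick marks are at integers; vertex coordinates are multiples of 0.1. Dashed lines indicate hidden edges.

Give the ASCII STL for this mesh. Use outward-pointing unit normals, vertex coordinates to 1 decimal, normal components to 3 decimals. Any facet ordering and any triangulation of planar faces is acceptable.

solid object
 facet normal 0.670 0.185 0.719
  outer loop
   vertex 4.8 0.4 3.2
   vertex 4.9 4.7 2.0
   vertex 2.2 3.2 4.9
  endloop
 endfacet
 facet normal -0.192 -0.633 0.750
  outer loop
   vertex 4.8 0.4 3.2
   vertex 2.2 3.2 4.9
   vertex 1.1 0.1 2.0
  endloop
 endfacet
 facet normal -0.189 0.309 -0.932
  outer loop
   vertex 1.8 2.5 1.9
   vertex 0.8 3.7 2.5
   vertex 4.9 4.7 2.0
  endloop
 endfacet
 facet normal -0.432 0.089 -0.897
  outer loop
   vertex 1.8 2.5 1.9
   vertex 1.1 0.1 2.0
   vertex 0.8 3.7 2.5
  endloop
 endfacet
 facet normal 0.078 -0.064 -0.995
  outer loop
   vertex 1.8 2.5 1.9
   vertex 4.9 4.7 2.0
   vertex 1.1 0.1 2.0
  endloop
 endfacet
 facet normal -0.262 0.825 -0.500
  outer loop
   vertex 1.4 4.8 4.0
   vertex 4.9 4.7 2.0
   vertex 0.8 3.7 2.5
  endloop
 endfacet
 facet normal 0.412 0.594 0.691
  outer loop
   vertex 1.4 4.8 4.0
   vertex 2.2 3.2 4.9
   vertex 4.9 4.7 2.0
  endloop
 endfacet
 facet normal -0.881 -0.136 0.452
  outer loop
   vertex 1.4 4.8 4.0
   vertex 0.8 3.7 2.5
   vertex 1.1 0.1 2.0
  endloop
 endfacet
 facet normal -0.858 -0.154 0.490
  outer loop
   vertex 1.4 4.8 4.0
   vertex 1.1 0.1 2.0
   vertex 2.2 3.2 4.9
  endloop
 endfacet
 facet normal 0.310 -0.256 -0.916
  outer loop
   vertex 2.4 0.6 2.3
   vertex 1.1 0.1 2.0
   vertex 4.9 4.7 2.0
  endloop
 endfacet
 facet normal 0.320 -0.262 -0.911
  outer loop
   vertex 2.4 0.6 2.3
   vertex 4.9 4.7 2.0
   vertex 4.8 0.4 3.2
  endloop
 endfacet
 facet normal 0.317 -0.279 -0.906
  outer loop
   vertex 2.4 0.6 2.3
   vertex 4.8 0.4 3.2
   vertex 1.1 0.1 2.0
  endloop
 endfacet
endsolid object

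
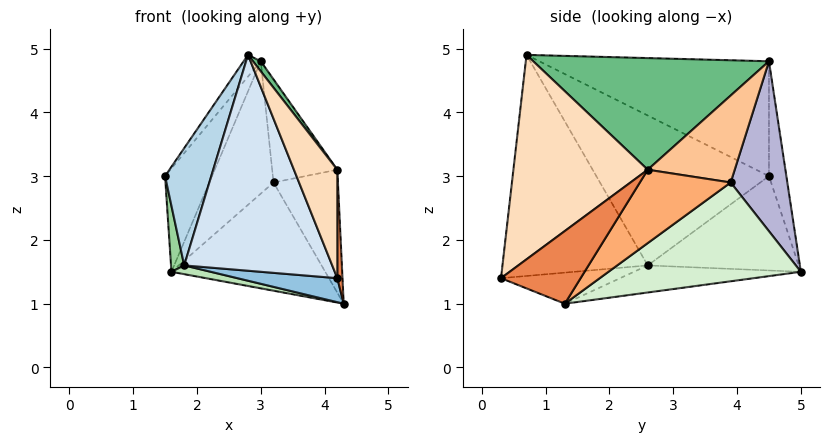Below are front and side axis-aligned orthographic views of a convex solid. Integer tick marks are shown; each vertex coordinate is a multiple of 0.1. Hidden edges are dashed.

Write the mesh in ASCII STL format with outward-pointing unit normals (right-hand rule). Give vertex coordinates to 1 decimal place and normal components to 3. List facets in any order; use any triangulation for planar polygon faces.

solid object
 facet normal -0.767 0.057 0.639
  outer loop
   vertex 3.0 4.5 4.8
   vertex 1.5 4.5 3.0
   vertex 2.8 0.7 4.9
  endloop
 endfacet
 facet normal -0.372 -0.312 -0.874
  outer loop
   vertex 1.8 2.6 1.6
   vertex 4.3 1.3 1.0
   vertex 4.2 0.3 1.4
  endloop
 endfacet
 facet normal -0.956 -0.256 0.142
  outer loop
   vertex 1.8 2.6 1.6
   vertex 2.8 0.7 4.9
   vertex 1.5 4.5 3.0
  endloop
 endfacet
 facet normal -0.687 -0.700 -0.195
  outer loop
   vertex 1.8 2.6 1.6
   vertex 4.2 0.3 1.4
   vertex 2.8 0.7 4.9
  endloop
 endfacet
 facet normal 0.994 -0.065 0.087
  outer loop
   vertex 4.2 2.6 3.1
   vertex 4.2 0.3 1.4
   vertex 4.3 1.3 1.0
  endloop
 endfacet
 facet normal 0.777 0.551 -0.304
  outer loop
   vertex 4.2 2.6 3.1
   vertex 4.3 1.3 1.0
   vertex 3.2 3.9 2.9
  endloop
 endfacet
 facet normal 0.796 0.596 -0.104
  outer loop
   vertex 4.2 2.6 3.1
   vertex 3.2 3.9 2.9
   vertex 3.0 4.5 4.8
  endloop
 endfacet
 facet normal 0.879 -0.284 0.384
  outer loop
   vertex 4.2 2.6 3.1
   vertex 2.8 0.7 4.9
   vertex 4.2 0.3 1.4
  endloop
 endfacet
 facet normal 0.802 -0.027 0.596
  outer loop
   vertex 4.2 2.6 3.1
   vertex 3.0 4.5 4.8
   vertex 2.8 0.7 4.9
  endloop
 endfacet
 facet normal -0.992 -0.087 -0.095
  outer loop
   vertex 1.6 5.0 1.5
   vertex 1.8 2.6 1.6
   vertex 1.5 4.5 3.0
  endloop
 endfacet
 facet normal -0.263 -0.062 -0.963
  outer loop
   vertex 1.6 5.0 1.5
   vertex 4.3 1.3 1.0
   vertex 1.8 2.6 1.6
  endloop
 endfacet
 facet normal 0.725 0.579 -0.373
  outer loop
   vertex 1.6 5.0 1.5
   vertex 3.2 3.9 2.9
   vertex 4.3 1.3 1.0
  endloop
 endfacet
 facet normal -0.334 0.901 0.278
  outer loop
   vertex 1.6 5.0 1.5
   vertex 1.5 4.5 3.0
   vertex 3.0 4.5 4.8
  endloop
 endfacet
 facet normal 0.653 0.740 -0.165
  outer loop
   vertex 1.6 5.0 1.5
   vertex 3.0 4.5 4.8
   vertex 3.2 3.9 2.9
  endloop
 endfacet
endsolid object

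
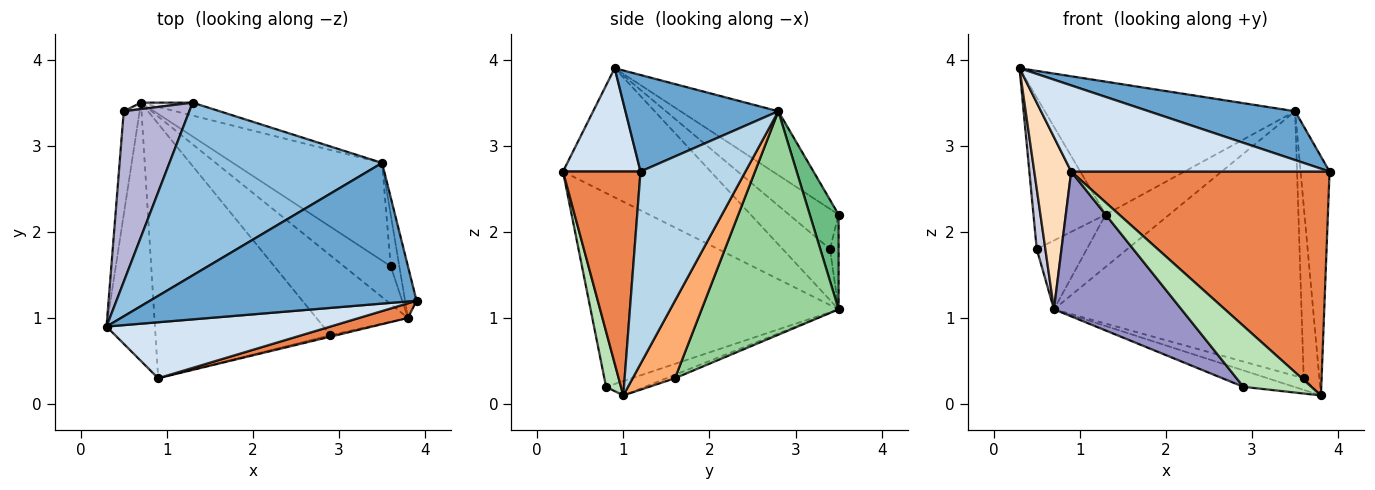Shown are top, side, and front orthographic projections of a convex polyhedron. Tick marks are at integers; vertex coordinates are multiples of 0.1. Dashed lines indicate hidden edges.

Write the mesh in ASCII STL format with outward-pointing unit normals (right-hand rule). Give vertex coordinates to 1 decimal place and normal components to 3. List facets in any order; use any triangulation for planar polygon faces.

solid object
 facet normal 0.324 -0.310 0.894
  outer loop
   vertex 3.5 2.8 3.4
   vertex 0.3 0.9 3.9
   vertex 3.9 1.2 2.7
  endloop
 endfacet
 facet normal -0.232 0.593 0.771
  outer loop
   vertex 3.5 2.8 3.4
   vertex 1.3 3.5 2.2
   vertex 0.3 0.9 3.9
  endloop
 endfacet
 facet normal 0.962 0.266 -0.057
  outer loop
   vertex 3.5 2.8 3.4
   vertex 3.9 1.2 2.7
   vertex 3.8 1.0 0.1
  endloop
 endfacet
 facet normal 0.244 -0.813 0.529
  outer loop
   vertex 0.9 0.3 2.7
   vertex 3.9 1.2 2.7
   vertex 0.3 0.9 3.9
  endloop
 endfacet
 facet normal 0.287 -0.956 0.063
  outer loop
   vertex 0.9 0.3 2.7
   vertex 3.8 1.0 0.1
   vertex 3.9 1.2 2.7
  endloop
 endfacet
 facet normal 0.933 0.345 -0.104
  outer loop
   vertex 3.6 1.6 0.3
   vertex 3.5 2.8 3.4
   vertex 3.8 1.0 0.1
  endloop
 endfacet
 facet normal -0.070 0.294 -0.953
  outer loop
   vertex 0.7 3.5 1.1
   vertex 3.6 1.6 0.3
   vertex 3.8 1.0 0.1
  endloop
 endfacet
 facet normal -0.912 -0.228 -0.342
  outer loop
   vertex 0.7 3.5 1.1
   vertex 0.9 0.3 2.7
   vertex 0.3 0.9 3.9
  endloop
 endfacet
 facet normal 0.403 0.889 -0.220
  outer loop
   vertex 0.7 3.5 1.1
   vertex 1.3 3.5 2.2
   vertex 3.5 2.8 3.4
  endloop
 endfacet
 facet normal 0.461 0.833 -0.307
  outer loop
   vertex 0.7 3.5 1.1
   vertex 3.5 2.8 3.4
   vertex 3.6 1.6 0.3
  endloop
 endfacet
 facet normal 0.214 -0.976 -0.024
  outer loop
   vertex 2.9 0.8 0.2
   vertex 3.8 1.0 0.1
   vertex 0.9 0.3 2.7
  endloop
 endfacet
 facet normal -0.152 0.199 -0.968
  outer loop
   vertex 2.9 0.8 0.2
   vertex 0.7 3.5 1.1
   vertex 3.8 1.0 0.1
  endloop
 endfacet
 facet normal -0.694 -0.356 -0.626
  outer loop
   vertex 2.9 0.8 0.2
   vertex 0.9 0.3 2.7
   vertex 0.7 3.5 1.1
  endloop
 endfacet
 facet normal -0.415 0.604 0.680
  outer loop
   vertex 0.5 3.4 1.8
   vertex 0.3 0.9 3.9
   vertex 1.3 3.5 2.2
  endloop
 endfacet
 facet normal -0.941 -0.171 -0.293
  outer loop
   vertex 0.5 3.4 1.8
   vertex 0.7 3.5 1.1
   vertex 0.3 0.9 3.9
  endloop
 endfacet
 facet normal -0.169 0.981 0.092
  outer loop
   vertex 0.5 3.4 1.8
   vertex 1.3 3.5 2.2
   vertex 0.7 3.5 1.1
  endloop
 endfacet
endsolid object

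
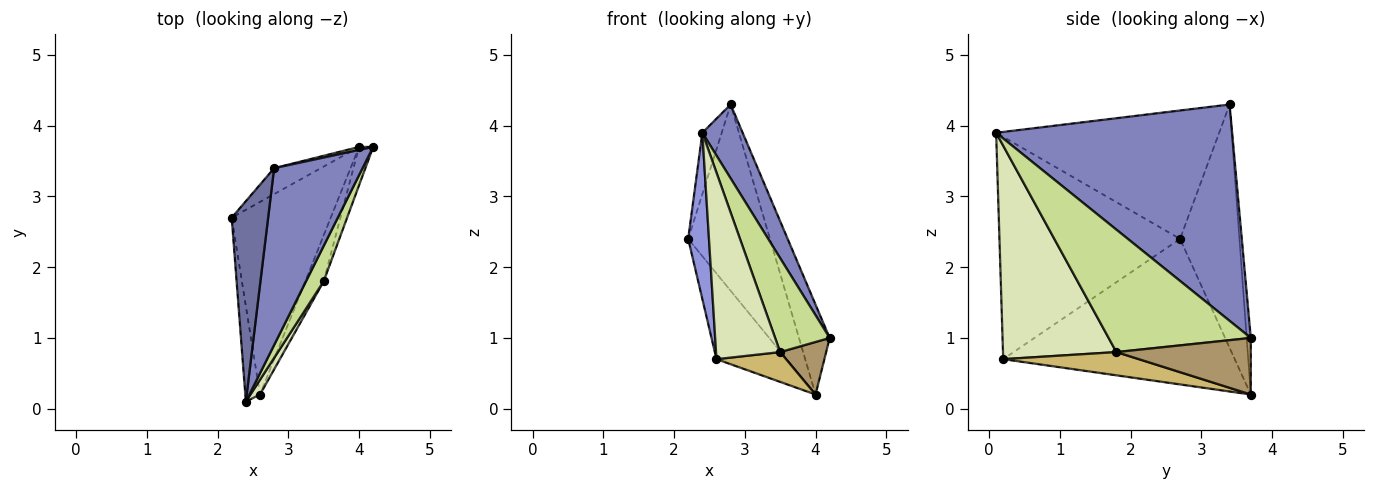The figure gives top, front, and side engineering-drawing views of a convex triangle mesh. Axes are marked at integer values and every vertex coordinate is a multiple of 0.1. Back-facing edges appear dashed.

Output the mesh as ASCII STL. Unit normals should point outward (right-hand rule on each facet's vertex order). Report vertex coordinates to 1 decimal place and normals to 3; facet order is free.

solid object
 facet normal -0.959 0.083 0.272
  outer loop
   vertex 2.8 3.4 4.3
   vertex 2.2 2.7 2.4
   vertex 2.4 0.1 3.9
  endloop
 endfacet
 facet normal 0.914 -0.156 0.374
  outer loop
   vertex 2.8 3.4 4.3
   vertex 2.4 0.1 3.9
   vertex 4.2 3.7 1.0
  endloop
 endfacet
 facet normal -0.991 -0.114 -0.066
  outer loop
   vertex 2.6 0.2 0.7
   vertex 2.4 0.1 3.9
   vertex 2.2 2.7 2.4
  endloop
 endfacet
 facet normal -0.802 0.243 -0.546
  outer loop
   vertex 4.0 3.7 0.2
   vertex 2.6 0.2 0.7
   vertex 2.2 2.7 2.4
  endloop
 endfacet
 facet normal -0.584 0.804 -0.112
  outer loop
   vertex 4.0 3.7 0.2
   vertex 2.2 2.7 2.4
   vertex 2.8 3.4 4.3
  endloop
 endfacet
 facet normal -0.134 0.990 0.033
  outer loop
   vertex 4.0 3.7 0.2
   vertex 2.8 3.4 4.3
   vertex 4.2 3.7 1.0
  endloop
 endfacet
 facet normal 0.925 -0.355 0.134
  outer loop
   vertex 3.5 1.8 0.8
   vertex 4.2 3.7 1.0
   vertex 2.4 0.1 3.9
  endloop
 endfacet
 facet normal 0.870 -0.492 0.039
  outer loop
   vertex 3.5 1.8 0.8
   vertex 2.4 0.1 3.9
   vertex 2.6 0.2 0.7
  endloop
 endfacet
 facet normal 0.921 -0.315 -0.230
  outer loop
   vertex 3.5 1.8 0.8
   vertex 4.0 3.7 0.2
   vertex 4.2 3.7 1.0
  endloop
 endfacet
 facet normal 0.728 -0.373 -0.576
  outer loop
   vertex 3.5 1.8 0.8
   vertex 2.6 0.2 0.7
   vertex 4.0 3.7 0.2
  endloop
 endfacet
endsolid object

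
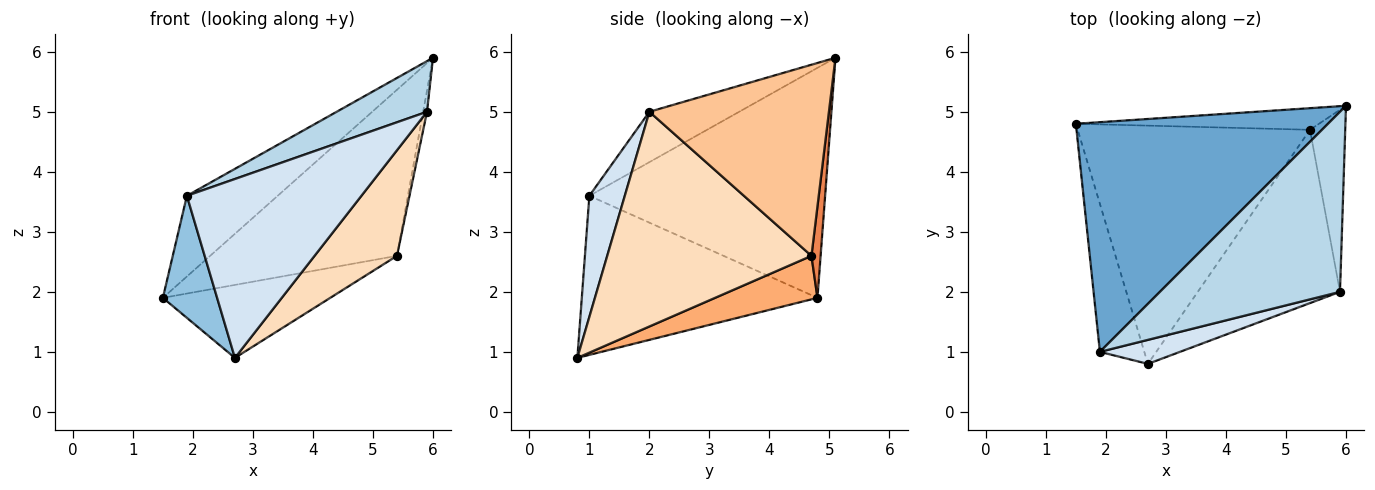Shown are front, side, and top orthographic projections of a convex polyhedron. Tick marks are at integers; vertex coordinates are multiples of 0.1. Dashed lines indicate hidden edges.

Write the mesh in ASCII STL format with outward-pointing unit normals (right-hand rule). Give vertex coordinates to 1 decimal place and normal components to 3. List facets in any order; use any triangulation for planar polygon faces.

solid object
 facet normal -0.652 0.251 0.715
  outer loop
   vertex 1.9 1.0 3.6
   vertex 6.0 5.1 5.9
   vertex 1.5 4.8 1.9
  endloop
 endfacet
 facet normal -0.940 -0.216 -0.263
  outer loop
   vertex 1.9 1.0 3.6
   vertex 1.5 4.8 1.9
   vertex 2.7 0.8 0.9
  endloop
 endfacet
 facet normal -0.260 -0.261 0.930
  outer loop
   vertex 5.9 2.0 5.0
   vertex 6.0 5.1 5.9
   vertex 1.9 1.0 3.6
  endloop
 endfacet
 facet normal 0.197 -0.972 0.130
  outer loop
   vertex 5.9 2.0 5.0
   vertex 1.9 1.0 3.6
   vertex 2.7 0.8 0.9
  endloop
 endfacet
 facet normal 0.049 0.990 -0.129
  outer loop
   vertex 5.4 4.7 2.6
   vertex 1.5 4.8 1.9
   vertex 6.0 5.1 5.9
  endloop
 endfacet
 facet normal 0.176 0.288 -0.941
  outer loop
   vertex 5.4 4.7 2.6
   vertex 2.7 0.8 0.9
   vertex 1.5 4.8 1.9
  endloop
 endfacet
 facet normal 0.983 0.021 -0.181
  outer loop
   vertex 5.4 4.7 2.6
   vertex 6.0 5.1 5.9
   vertex 5.9 2.0 5.0
  endloop
 endfacet
 facet normal 0.790 -0.319 -0.523
  outer loop
   vertex 5.4 4.7 2.6
   vertex 5.9 2.0 5.0
   vertex 2.7 0.8 0.9
  endloop
 endfacet
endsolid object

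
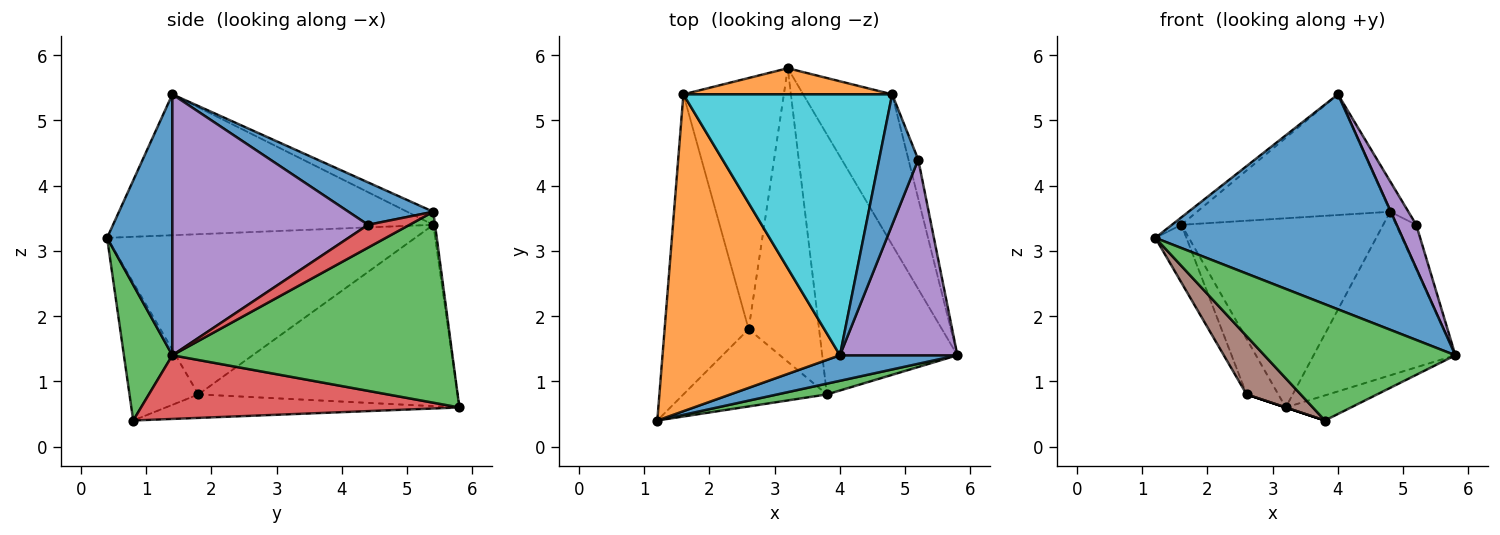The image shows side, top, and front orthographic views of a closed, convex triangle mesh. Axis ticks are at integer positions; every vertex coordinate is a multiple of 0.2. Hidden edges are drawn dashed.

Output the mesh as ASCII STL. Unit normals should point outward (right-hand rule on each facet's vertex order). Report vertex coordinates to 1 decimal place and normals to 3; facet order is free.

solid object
 facet normal 0.253 -0.961 0.114
  outer loop
   vertex 4.0 1.4 5.4
   vertex 1.2 0.4 3.2
   vertex 5.8 1.4 1.4
  endloop
 endfacet
 facet normal -0.622 0.018 0.783
  outer loop
   vertex 1.6 5.4 3.4
   vertex 1.2 0.4 3.2
   vertex 4.0 1.4 5.4
  endloop
 endfacet
 facet normal 0.245 -0.965 0.089
  outer loop
   vertex 3.8 0.8 0.4
   vertex 5.8 1.4 1.4
   vertex 1.2 0.4 3.2
  endloop
 endfacet
 facet normal 0.425 0.087 -0.901
  outer loop
   vertex 3.8 0.8 0.4
   vertex 3.2 5.8 0.6
   vertex 5.8 1.4 1.4
  endloop
 endfacet
 facet normal 0.908 -0.091 0.409
  outer loop
   vertex 5.2 4.4 3.4
   vertex 4.0 1.4 5.4
   vertex 5.8 1.4 1.4
  endloop
 endfacet
 facet normal -0.609 -0.477 -0.634
  outer loop
   vertex 2.6 1.8 0.8
   vertex 3.8 0.8 0.4
   vertex 1.2 0.4 3.2
  endloop
 endfacet
 facet normal -0.316 0.000 -0.949
  outer loop
   vertex 2.6 1.8 0.8
   vertex 3.2 5.8 0.6
   vertex 3.8 0.8 0.4
  endloop
 endfacet
 facet normal -0.882 0.089 -0.463
  outer loop
   vertex 2.6 1.8 0.8
   vertex 1.2 0.4 3.2
   vertex 1.6 5.4 3.4
  endloop
 endfacet
 facet normal -0.870 0.106 -0.482
  outer loop
   vertex 2.6 1.8 0.8
   vertex 1.6 5.4 3.4
   vertex 3.2 5.8 0.6
  endloop
 endfacet
 facet normal -0.057 0.419 0.906
  outer loop
   vertex 4.8 5.4 3.6
   vertex 1.6 5.4 3.4
   vertex 4.0 1.4 5.4
  endloop
 endfacet
 facet normal 0.726 0.156 0.670
  outer loop
   vertex 4.8 5.4 3.6
   vertex 4.0 1.4 5.4
   vertex 5.2 4.4 3.4
  endloop
 endfacet
 facet normal -0.009 0.991 0.137
  outer loop
   vertex 4.8 5.4 3.6
   vertex 3.2 5.8 0.6
   vertex 1.6 5.4 3.4
  endloop
 endfacet
 facet normal 0.824 0.417 -0.384
  outer loop
   vertex 4.8 5.4 3.6
   vertex 5.8 1.4 1.4
   vertex 3.2 5.8 0.6
  endloop
 endfacet
 facet normal 0.839 0.408 -0.360
  outer loop
   vertex 4.8 5.4 3.6
   vertex 5.2 4.4 3.4
   vertex 5.8 1.4 1.4
  endloop
 endfacet
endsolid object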